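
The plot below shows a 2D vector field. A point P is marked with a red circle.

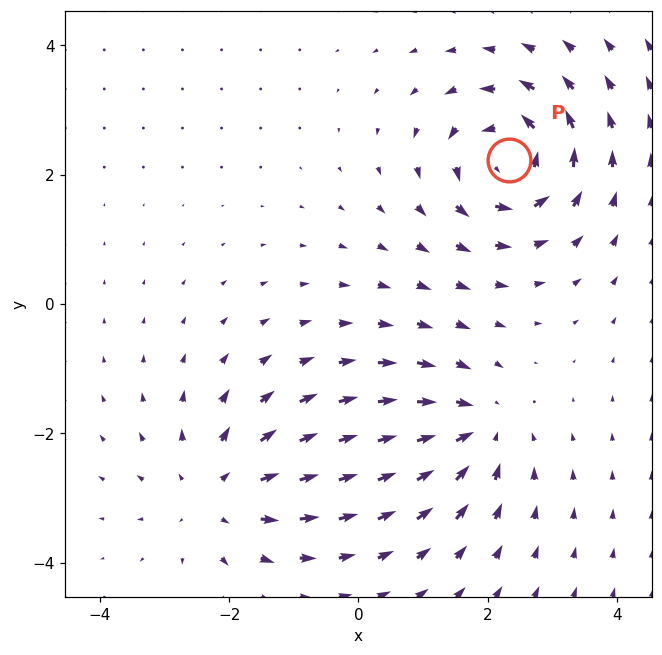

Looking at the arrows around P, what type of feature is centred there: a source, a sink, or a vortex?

vortex

At P (2.3, 2.2) the arrows circulate counterclockwise. Divergence ≈0, curl about +5 — near-zero divergence with nonzero curl is a vortex.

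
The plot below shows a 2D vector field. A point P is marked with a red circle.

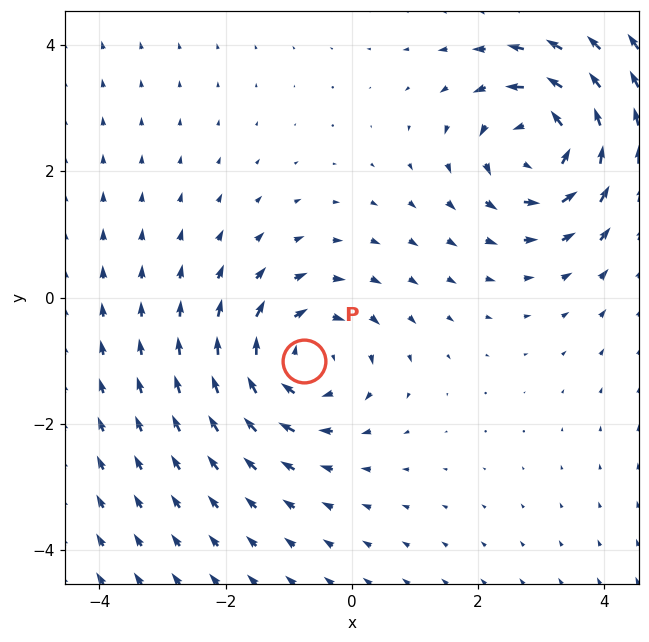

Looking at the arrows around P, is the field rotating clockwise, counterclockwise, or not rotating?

clockwise

Near P at (-0.8, -1.0) the arrows circulate clockwise. The curl (z-component) there is about -4; negative curl means clockwise rotation.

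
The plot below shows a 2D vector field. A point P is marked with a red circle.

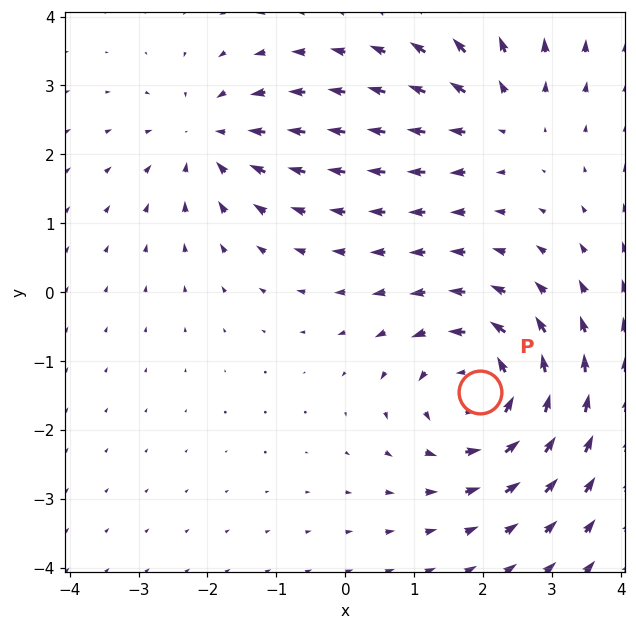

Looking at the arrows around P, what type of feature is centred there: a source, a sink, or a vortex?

At P (2.0, -1.4) the arrows circulate counterclockwise. Divergence ≈0, curl about +5 — near-zero divergence with nonzero curl is a vortex.

vortex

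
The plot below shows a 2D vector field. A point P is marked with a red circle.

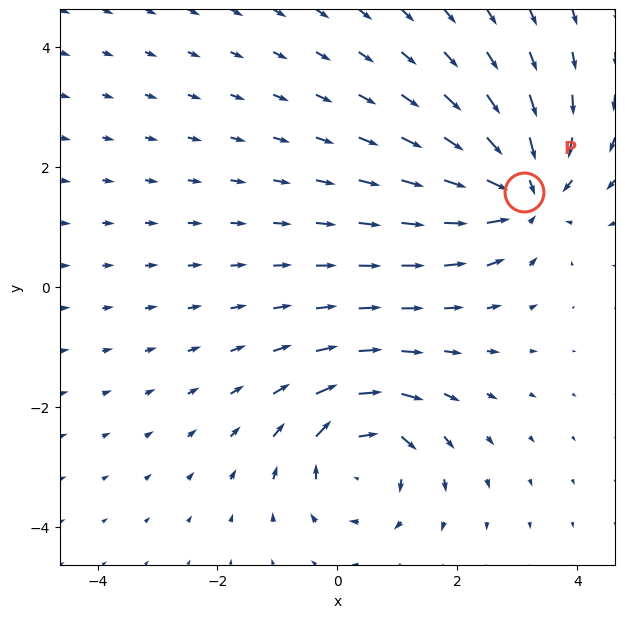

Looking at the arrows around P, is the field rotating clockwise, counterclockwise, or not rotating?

Near P at (3.1, 1.6) the arrows show no circulation. The curl there is ≈0.

not rotating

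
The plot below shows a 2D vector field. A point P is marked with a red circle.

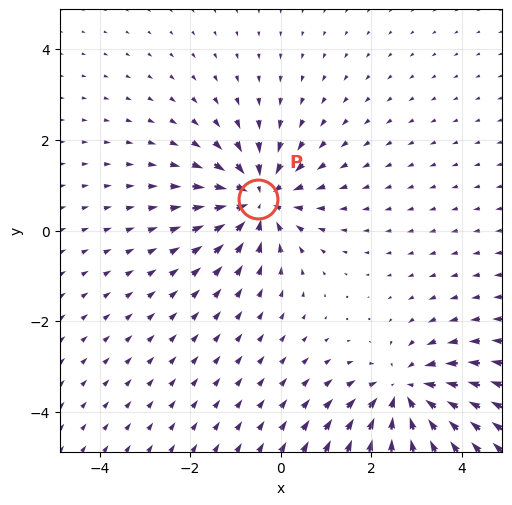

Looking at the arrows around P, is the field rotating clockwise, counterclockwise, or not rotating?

Near P at (-0.5, 0.7) the arrows show no circulation. The curl there is ≈0.

not rotating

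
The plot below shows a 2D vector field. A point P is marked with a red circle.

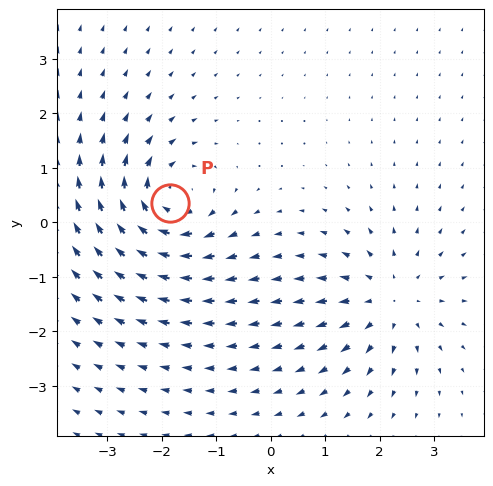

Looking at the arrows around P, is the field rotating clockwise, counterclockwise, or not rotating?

clockwise

Near P at (-1.8, 0.3) the arrows circulate clockwise. The curl (z-component) there is about -5; negative curl means clockwise rotation.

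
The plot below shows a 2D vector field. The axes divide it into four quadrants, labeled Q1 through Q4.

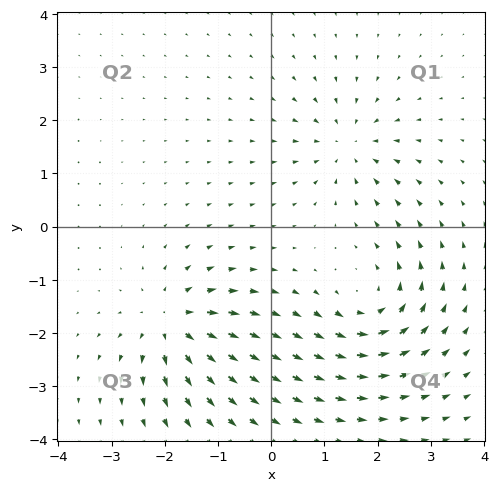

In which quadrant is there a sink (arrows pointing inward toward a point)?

Q1

The sink sits at approximately (1.4, 1.5), which lies in quadrant Q1. The divergence there is about -5, negative as expected for a sink.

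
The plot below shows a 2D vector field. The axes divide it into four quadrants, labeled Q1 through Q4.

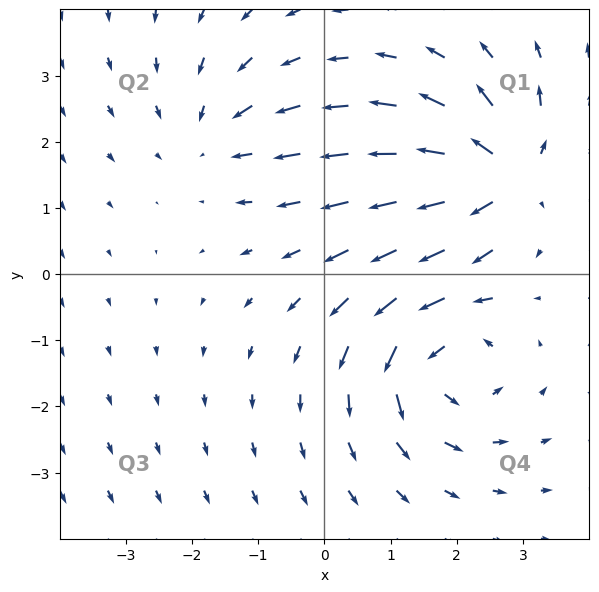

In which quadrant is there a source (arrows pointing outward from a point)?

Q1

The source sits at approximately (2.7, 1.5), which lies in quadrant Q1. The divergence there is about +6, positive as expected for a source.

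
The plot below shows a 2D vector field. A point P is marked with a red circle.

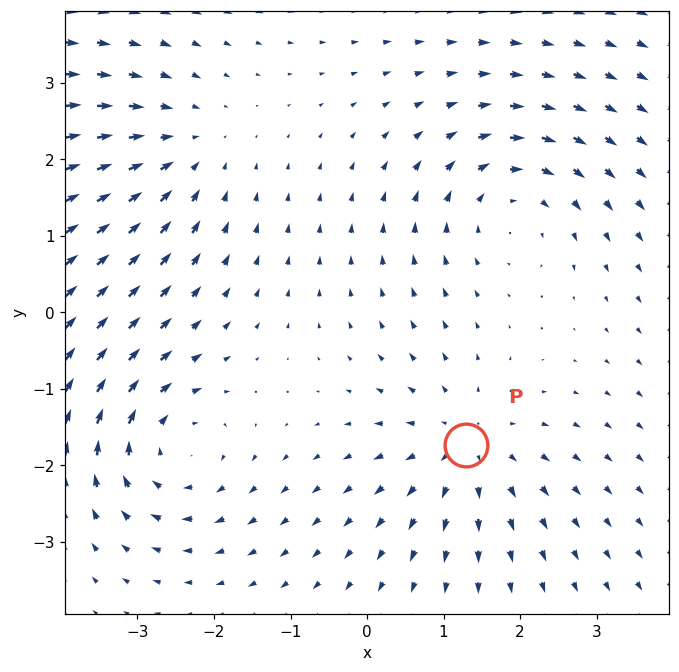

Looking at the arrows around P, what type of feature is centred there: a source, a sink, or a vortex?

source

At P (1.3, -1.7) the arrows spread outward. Divergence about +4, curl ≈0 — positive divergence with near-zero curl is a source.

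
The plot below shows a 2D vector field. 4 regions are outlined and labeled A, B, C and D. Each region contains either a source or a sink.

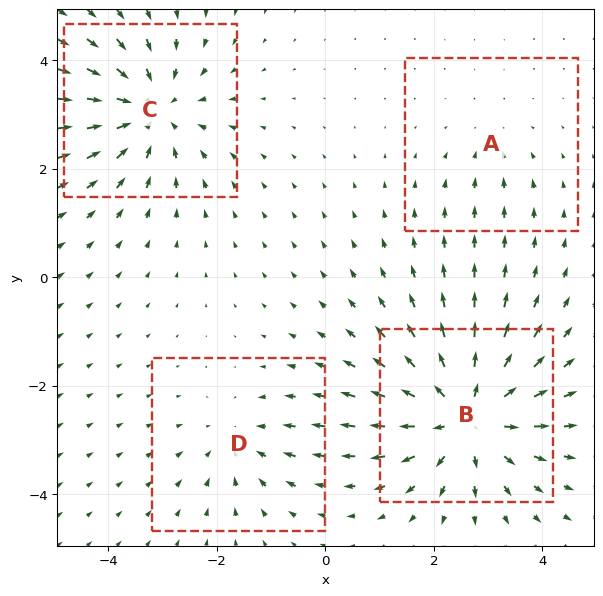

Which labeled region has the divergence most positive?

Divergence at each region's feature centre — A: about -2, B: about +6, C: about -5, D: about -3. Region B is most positive.

B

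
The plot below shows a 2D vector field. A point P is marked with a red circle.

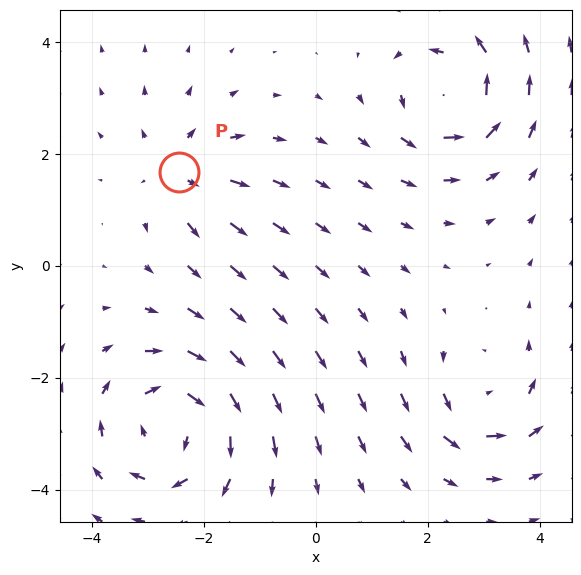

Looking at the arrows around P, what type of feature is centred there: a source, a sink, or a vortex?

source

At P (-2.4, 1.7) the arrows spread outward. Divergence about +3, curl ≈0 — positive divergence with near-zero curl is a source.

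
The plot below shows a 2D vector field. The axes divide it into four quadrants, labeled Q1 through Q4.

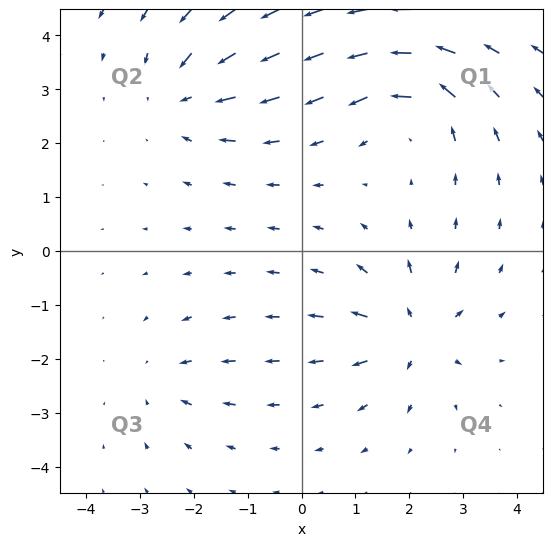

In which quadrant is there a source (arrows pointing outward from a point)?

Q4

The source sits at approximately (2.1, -1.5), which lies in quadrant Q4. The divergence there is about +6, positive as expected for a source.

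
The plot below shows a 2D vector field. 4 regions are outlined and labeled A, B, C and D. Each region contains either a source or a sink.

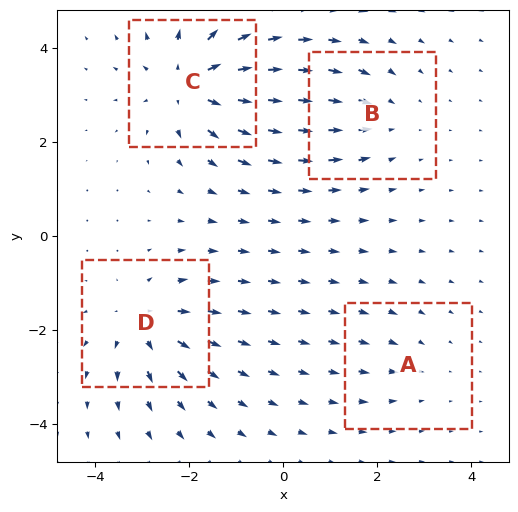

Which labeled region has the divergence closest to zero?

Divergence at each region's feature centre — A: about -2, B: about -3, C: about +6, D: about +5. Region A is closest to zero.

A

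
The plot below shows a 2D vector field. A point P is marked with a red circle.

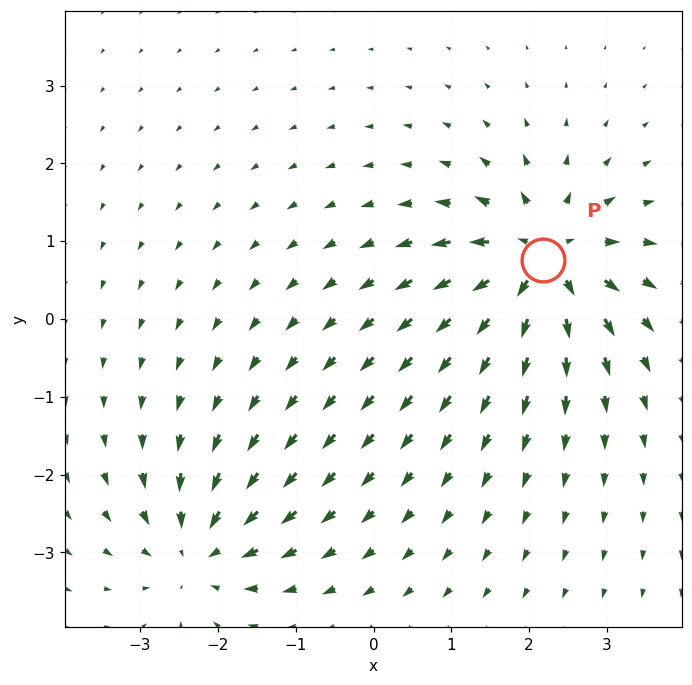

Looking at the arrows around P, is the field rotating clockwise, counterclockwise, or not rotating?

not rotating

Near P at (2.2, 0.8) the arrows show no circulation. The curl there is ≈0.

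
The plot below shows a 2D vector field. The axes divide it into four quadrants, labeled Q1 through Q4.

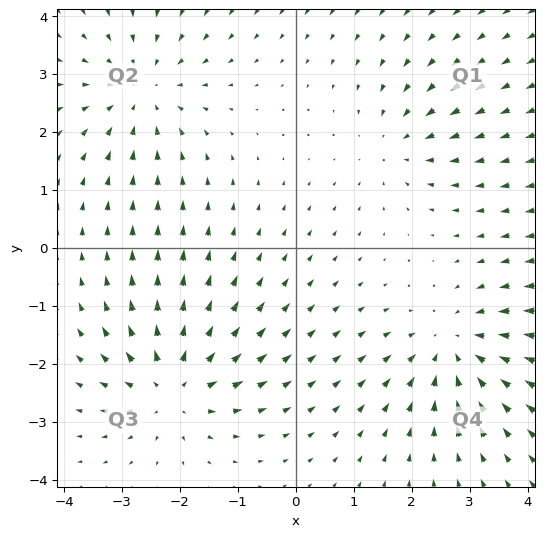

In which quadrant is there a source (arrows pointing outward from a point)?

Q3

The source sits at approximately (-2.1, -2.4), which lies in quadrant Q3. The divergence there is about +5, positive as expected for a source.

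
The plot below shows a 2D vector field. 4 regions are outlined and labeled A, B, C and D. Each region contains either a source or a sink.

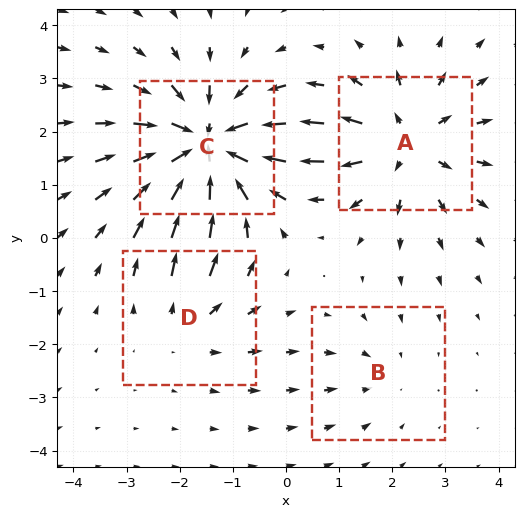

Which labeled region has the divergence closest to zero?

Divergence at each region's feature centre — A: about +5, B: about -2, C: about -7, D: about +3. Region B is closest to zero.

B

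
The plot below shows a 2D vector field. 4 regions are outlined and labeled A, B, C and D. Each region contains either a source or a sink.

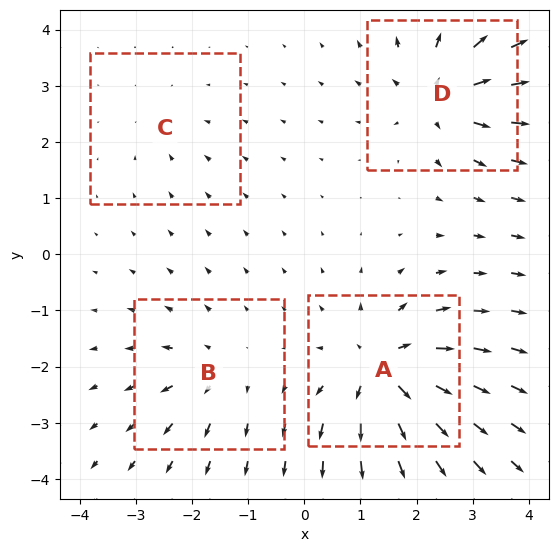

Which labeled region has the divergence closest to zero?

Divergence at each region's feature centre — A: about +8, B: about +4, C: about -2, D: about +7. Region C is closest to zero.

C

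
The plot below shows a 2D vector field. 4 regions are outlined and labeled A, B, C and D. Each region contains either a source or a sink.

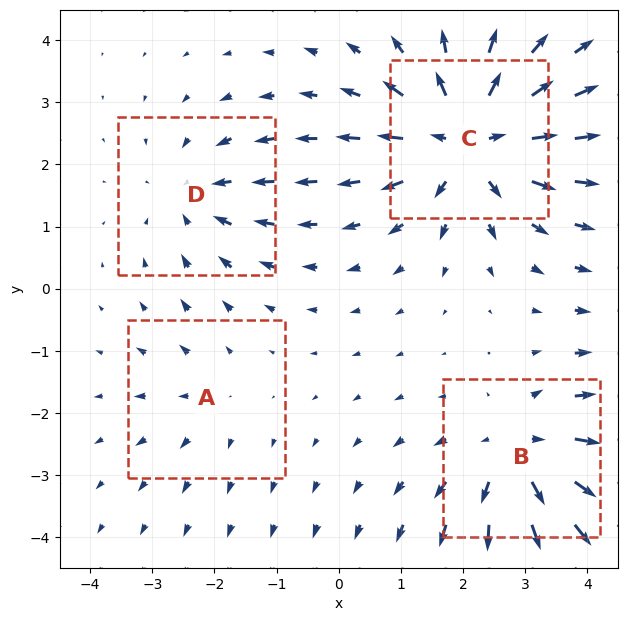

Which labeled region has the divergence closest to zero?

A

Divergence at each region's feature centre — A: about +2, B: about +5, C: about +7, D: about -3. Region A is closest to zero.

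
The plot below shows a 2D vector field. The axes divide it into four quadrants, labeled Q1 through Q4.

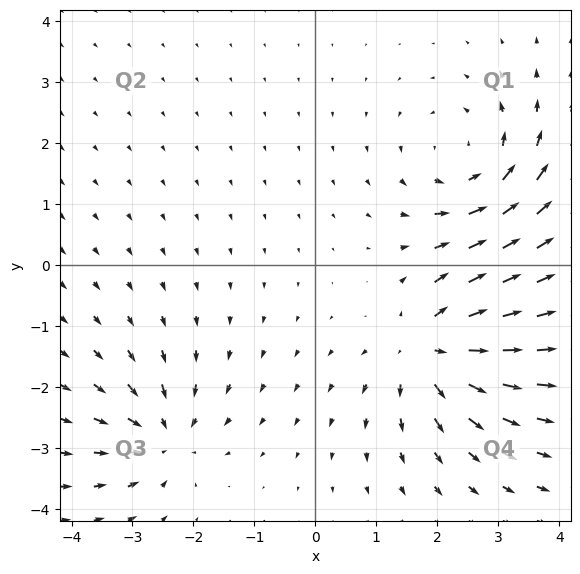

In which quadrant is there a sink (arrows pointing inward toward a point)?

The sink sits at approximately (-2.5, -2.8), which lies in quadrant Q3. The divergence there is about -5, negative as expected for a sink.

Q3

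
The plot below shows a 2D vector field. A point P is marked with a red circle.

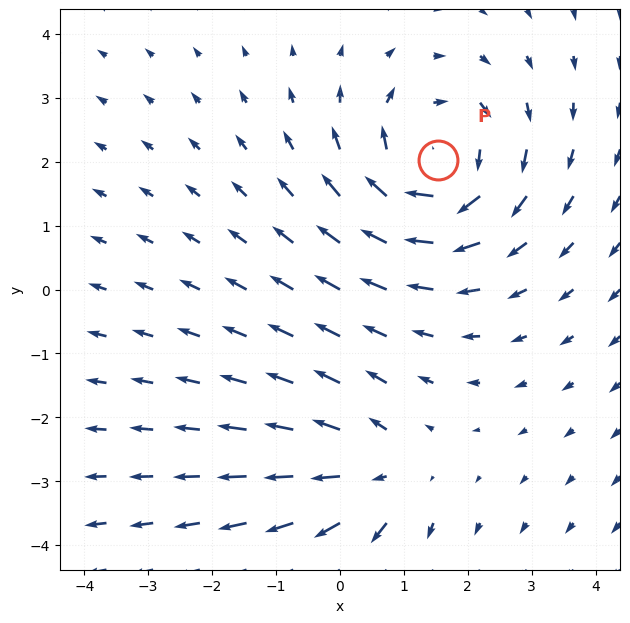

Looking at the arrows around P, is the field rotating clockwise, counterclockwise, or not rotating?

Near P at (1.5, 2.0) the arrows circulate clockwise. The curl (z-component) there is about -4; negative curl means clockwise rotation.

clockwise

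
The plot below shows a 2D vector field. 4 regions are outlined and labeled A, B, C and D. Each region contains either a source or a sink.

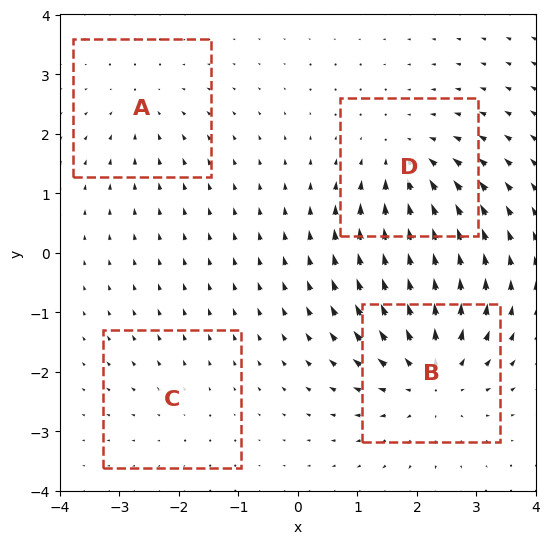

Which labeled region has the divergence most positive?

B

Divergence at each region's feature centre — A: about -3, B: about +6, C: about +2, D: about -5. Region B is most positive.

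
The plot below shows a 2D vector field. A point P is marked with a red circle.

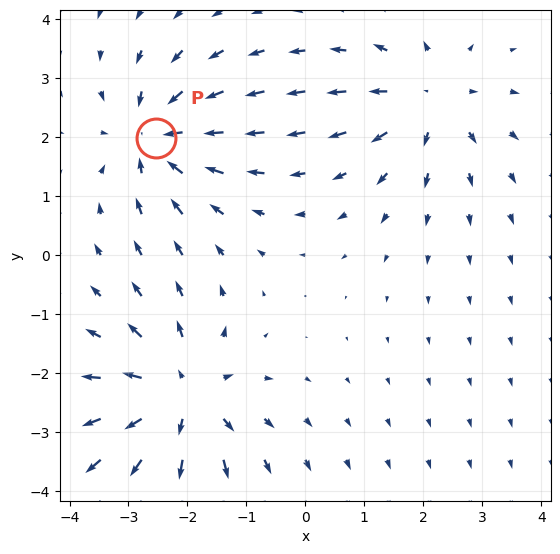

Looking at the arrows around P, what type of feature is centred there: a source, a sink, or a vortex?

sink

At P (-2.5, 2.0) the arrows converge inward. Divergence about -4, curl ≈0 — negative divergence with near-zero curl is a sink.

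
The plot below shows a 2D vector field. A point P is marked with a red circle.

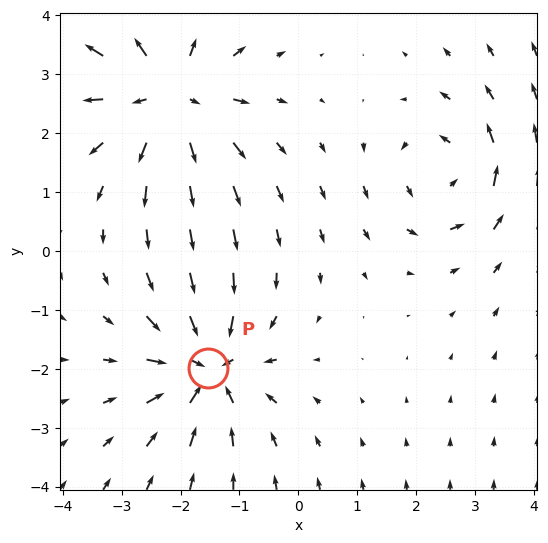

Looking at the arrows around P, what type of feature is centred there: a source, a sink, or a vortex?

sink

At P (-1.5, -2.0) the arrows converge inward. Divergence about -5, curl ≈0 — negative divergence with near-zero curl is a sink.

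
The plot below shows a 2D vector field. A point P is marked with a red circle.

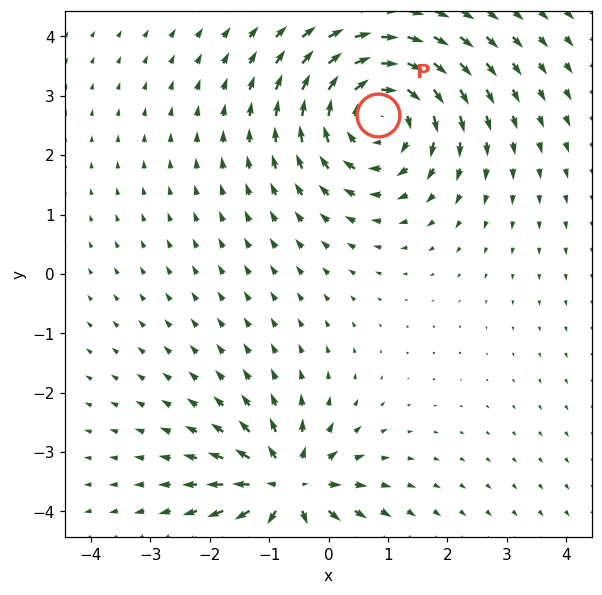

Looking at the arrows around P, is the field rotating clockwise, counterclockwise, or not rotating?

clockwise

Near P at (0.8, 2.7) the arrows circulate clockwise. The curl (z-component) there is about -4; negative curl means clockwise rotation.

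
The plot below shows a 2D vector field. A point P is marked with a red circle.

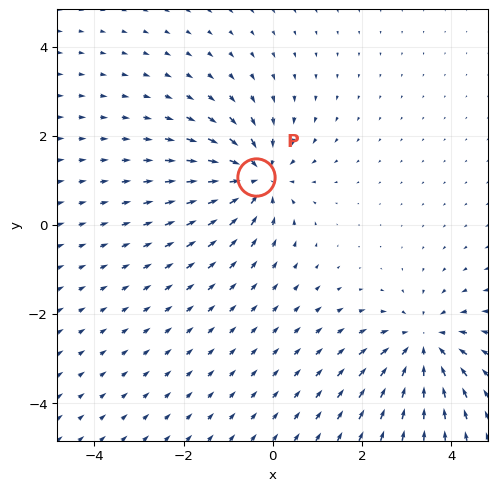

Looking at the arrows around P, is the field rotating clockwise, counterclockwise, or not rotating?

Near P at (-0.4, 1.1) the arrows show no circulation. The curl there is ≈0.

not rotating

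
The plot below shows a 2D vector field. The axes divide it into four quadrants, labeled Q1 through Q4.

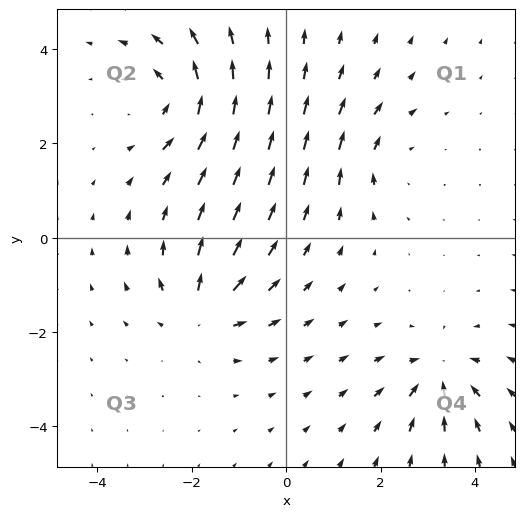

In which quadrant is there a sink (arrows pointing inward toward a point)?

The sink sits at approximately (3.2, -2.9), which lies in quadrant Q4. The divergence there is about -5, negative as expected for a sink.

Q4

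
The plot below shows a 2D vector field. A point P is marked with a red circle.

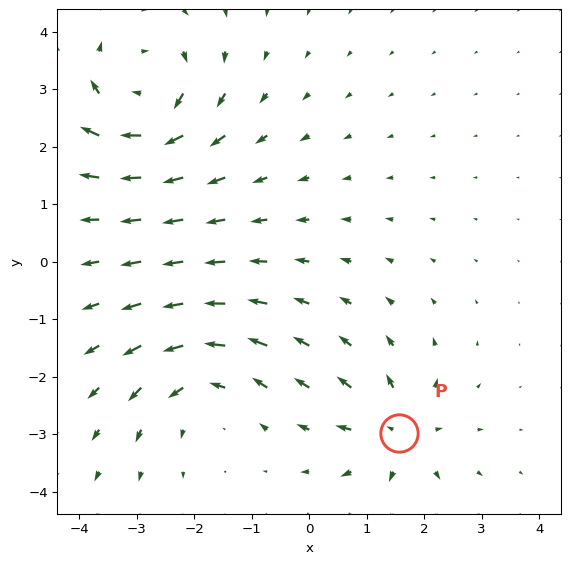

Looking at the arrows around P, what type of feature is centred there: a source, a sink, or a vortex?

At P (1.6, -3.0) the arrows spread outward. Divergence about +5, curl ≈0 — positive divergence with near-zero curl is a source.

source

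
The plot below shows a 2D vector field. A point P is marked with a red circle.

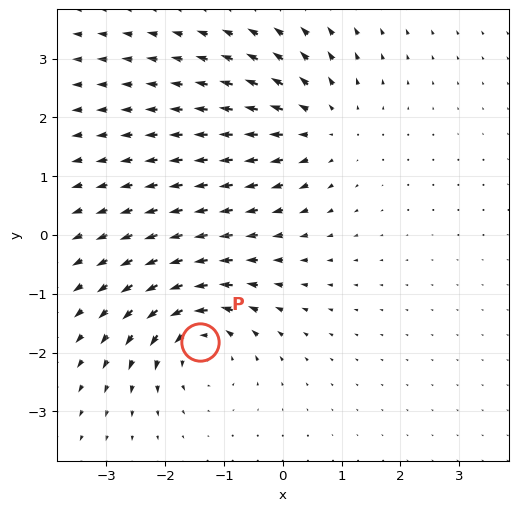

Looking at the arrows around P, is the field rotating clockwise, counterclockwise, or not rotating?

Near P at (-1.4, -1.8) the arrows circulate counterclockwise. The curl (z-component) there is about +4; positive curl means counterclockwise rotation.

counterclockwise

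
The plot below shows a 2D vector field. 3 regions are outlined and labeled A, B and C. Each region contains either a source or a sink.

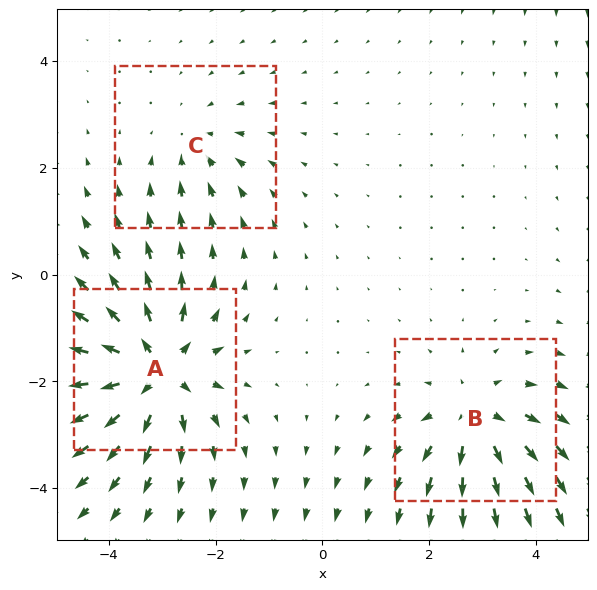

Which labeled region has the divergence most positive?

A

Divergence at each region's feature centre — A: about +5, B: about +4, C: about -2. Region A is most positive.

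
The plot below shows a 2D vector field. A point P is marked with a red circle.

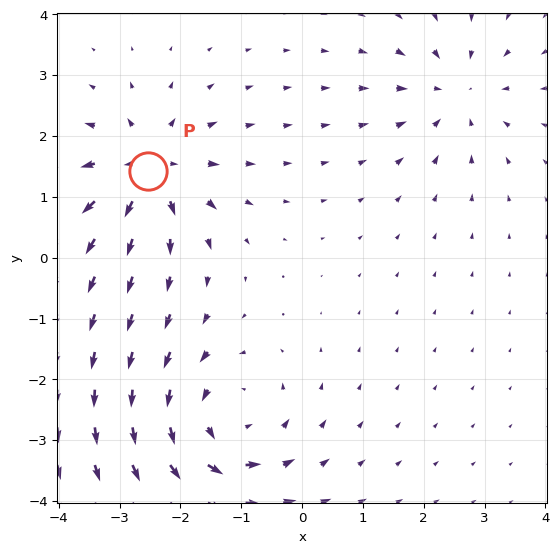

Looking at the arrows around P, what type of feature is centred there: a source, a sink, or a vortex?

At P (-2.5, 1.4) the arrows spread outward. Divergence about +5, curl ≈0 — positive divergence with near-zero curl is a source.

source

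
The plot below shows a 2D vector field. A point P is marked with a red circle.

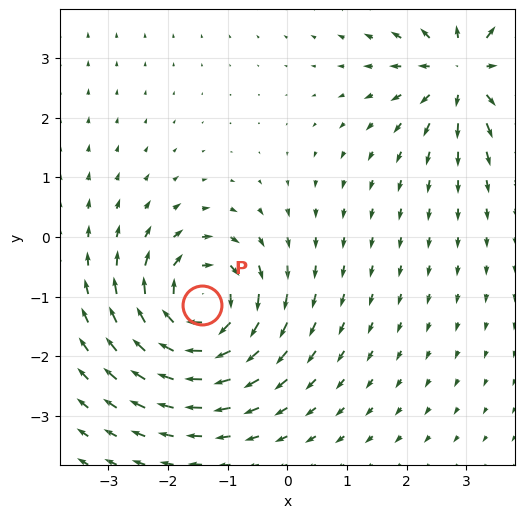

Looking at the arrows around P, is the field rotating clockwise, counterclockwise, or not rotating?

clockwise

Near P at (-1.4, -1.1) the arrows circulate clockwise. The curl (z-component) there is about -5; negative curl means clockwise rotation.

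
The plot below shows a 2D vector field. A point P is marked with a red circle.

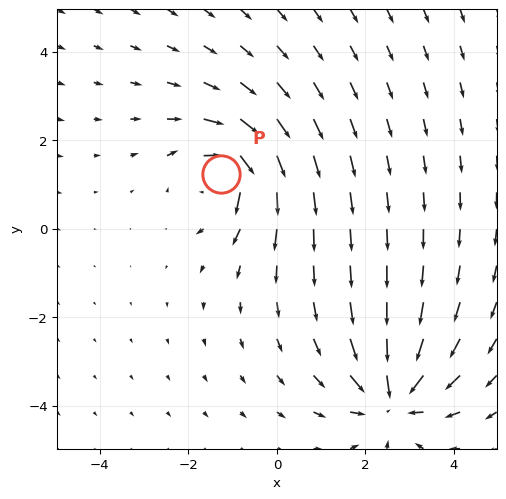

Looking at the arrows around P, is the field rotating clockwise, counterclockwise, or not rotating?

clockwise

Near P at (-1.3, 1.2) the arrows circulate clockwise. The curl (z-component) there is about -5; negative curl means clockwise rotation.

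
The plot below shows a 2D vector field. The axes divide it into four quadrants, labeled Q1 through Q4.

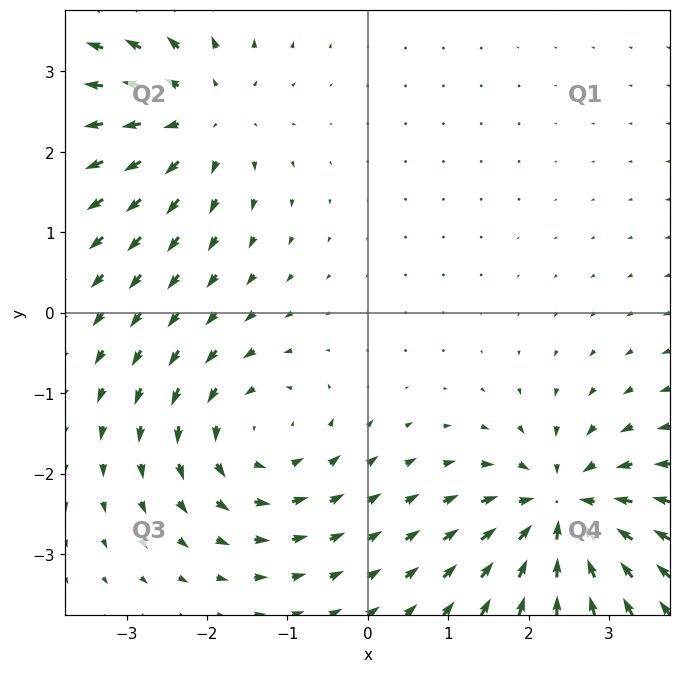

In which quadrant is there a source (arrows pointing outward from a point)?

Q2

The source sits at approximately (-2.1, 2.5), which lies in quadrant Q2. The divergence there is about +4, positive as expected for a source.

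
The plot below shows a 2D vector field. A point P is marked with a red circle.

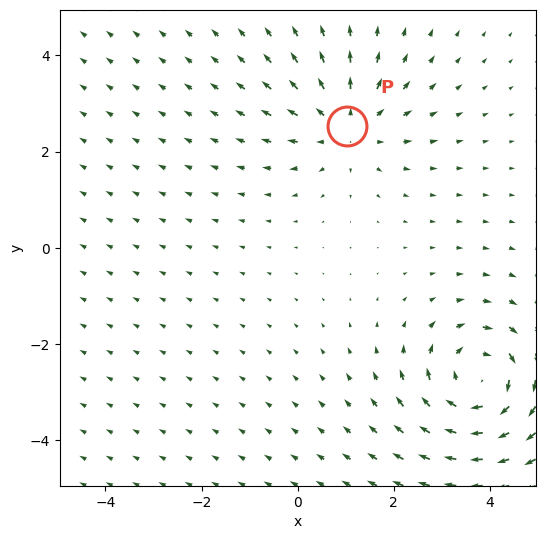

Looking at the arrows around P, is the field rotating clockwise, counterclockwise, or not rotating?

not rotating

Near P at (1.0, 2.5) the arrows show no circulation. The curl there is ≈0.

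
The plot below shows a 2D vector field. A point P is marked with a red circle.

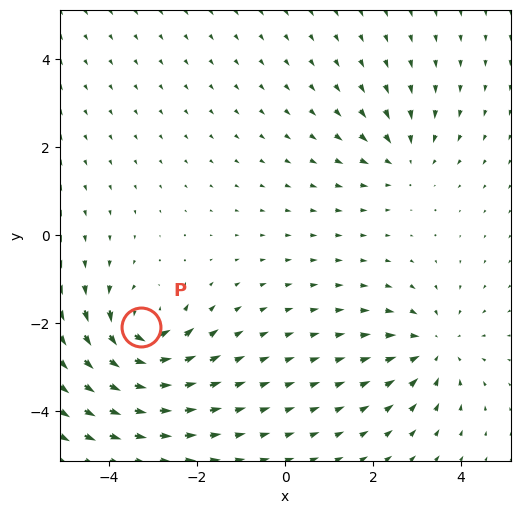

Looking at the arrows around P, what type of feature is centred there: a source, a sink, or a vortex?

At P (-3.3, -2.1) the arrows circulate counterclockwise. Divergence ≈0, curl about +6 — near-zero divergence with nonzero curl is a vortex.

vortex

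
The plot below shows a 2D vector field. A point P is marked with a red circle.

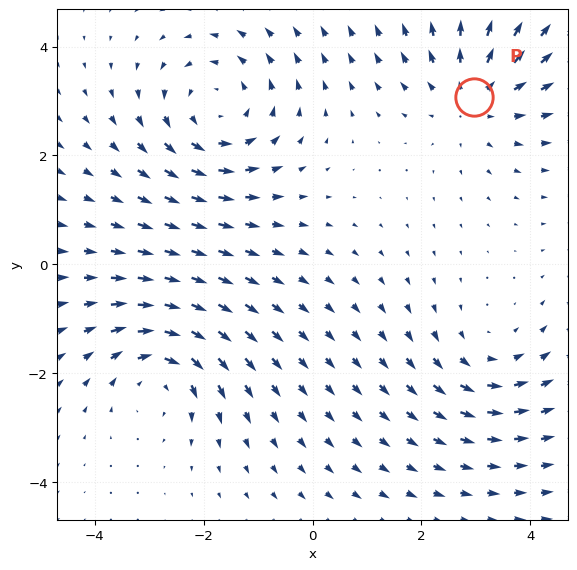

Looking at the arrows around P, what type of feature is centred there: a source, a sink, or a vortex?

source

At P (3.0, 3.1) the arrows spread outward. Divergence about +3, curl ≈0 — positive divergence with near-zero curl is a source.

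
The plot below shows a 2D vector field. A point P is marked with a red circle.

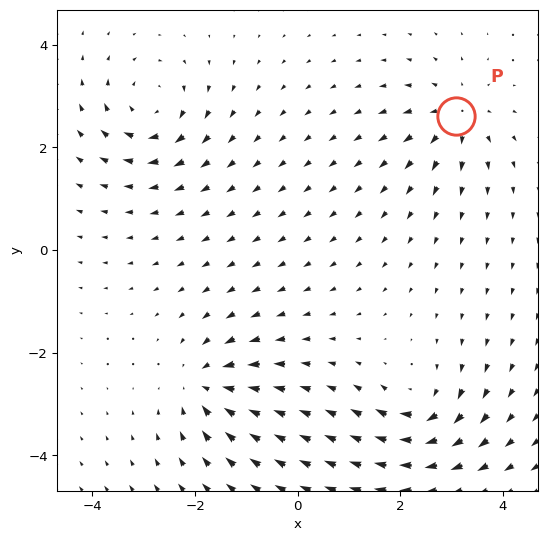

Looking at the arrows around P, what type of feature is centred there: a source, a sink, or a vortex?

At P (3.1, 2.6) the arrows spread outward. Divergence about +4, curl ≈0 — positive divergence with near-zero curl is a source.

source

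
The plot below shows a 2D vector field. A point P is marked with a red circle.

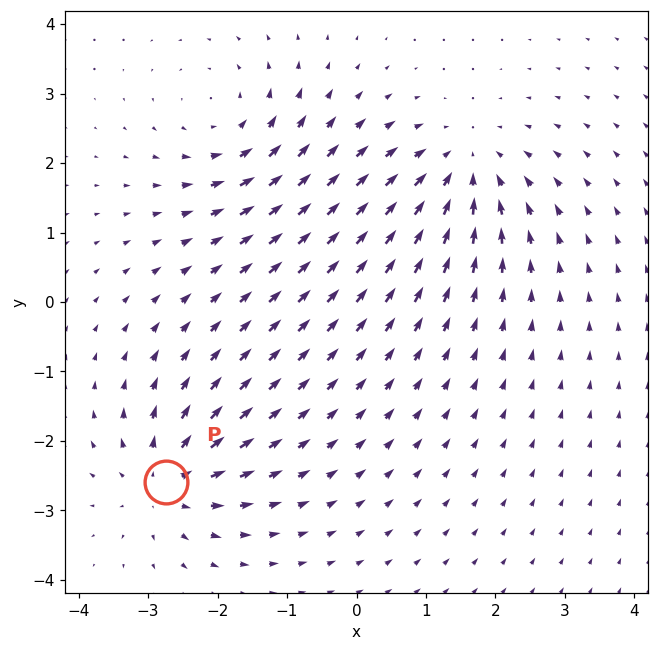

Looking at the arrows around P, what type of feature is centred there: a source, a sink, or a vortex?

source

At P (-2.7, -2.6) the arrows spread outward. Divergence about +5, curl ≈0 — positive divergence with near-zero curl is a source.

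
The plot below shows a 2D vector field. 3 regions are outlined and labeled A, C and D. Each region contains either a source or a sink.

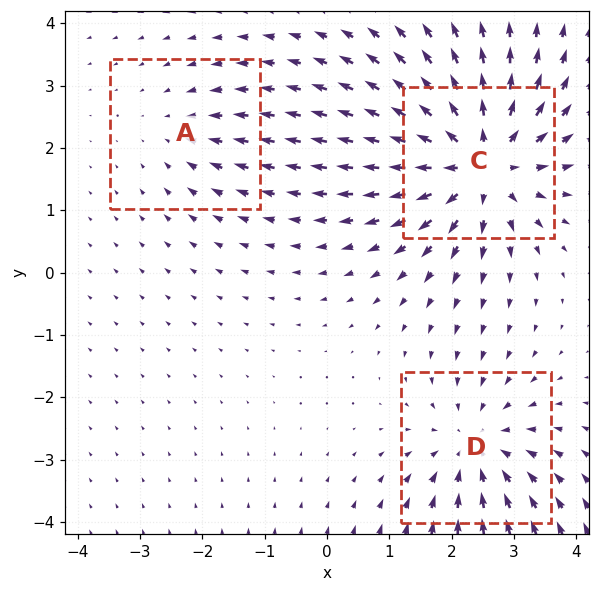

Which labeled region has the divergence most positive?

C

Divergence at each region's feature centre — A: about -2, C: about +5, D: about -3. Region C is most positive.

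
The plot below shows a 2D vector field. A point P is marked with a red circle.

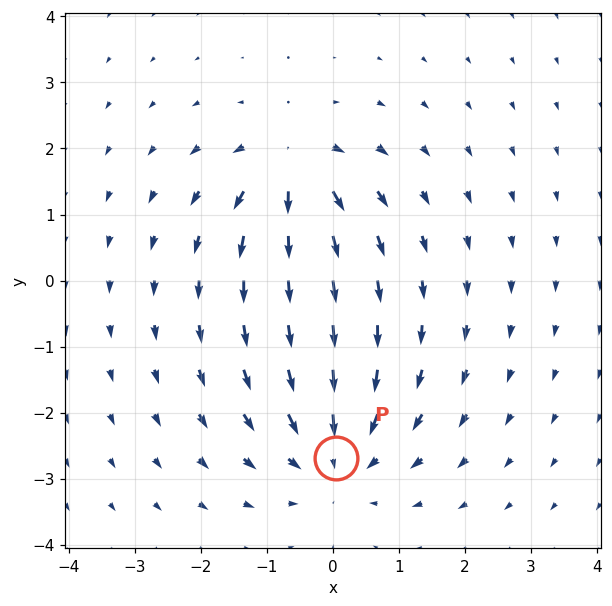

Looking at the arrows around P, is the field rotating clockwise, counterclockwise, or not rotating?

Near P at (0.1, -2.7) the arrows show no circulation. The curl there is ≈0.

not rotating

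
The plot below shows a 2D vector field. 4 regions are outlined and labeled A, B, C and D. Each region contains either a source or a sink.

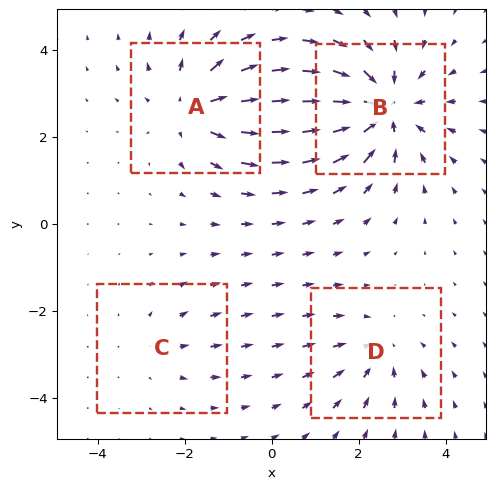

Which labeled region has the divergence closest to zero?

Divergence at each region's feature centre — A: about +4, B: about -6, C: about +2, D: about -3. Region C is closest to zero.

C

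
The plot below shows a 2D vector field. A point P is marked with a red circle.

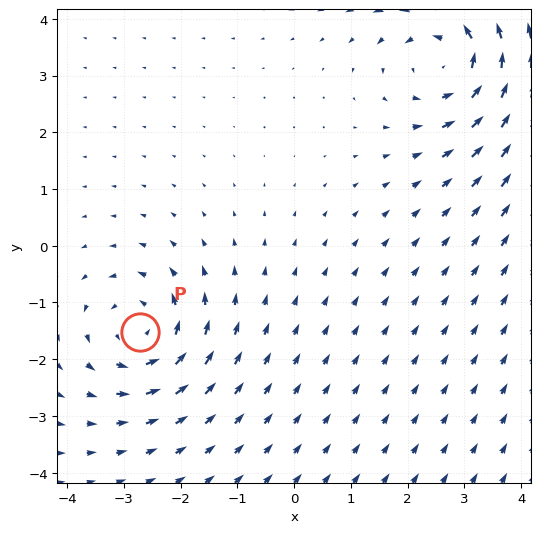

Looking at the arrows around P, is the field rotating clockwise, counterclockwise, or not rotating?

Near P at (-2.7, -1.5) the arrows circulate counterclockwise. The curl (z-component) there is about +3; positive curl means counterclockwise rotation.

counterclockwise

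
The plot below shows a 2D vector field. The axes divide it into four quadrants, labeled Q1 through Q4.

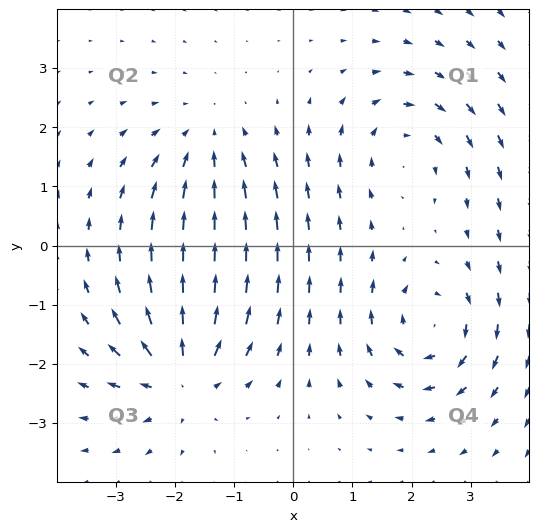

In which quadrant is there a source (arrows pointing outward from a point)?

Q3

The source sits at approximately (-1.9, -2.2), which lies in quadrant Q3. The divergence there is about +5, positive as expected for a source.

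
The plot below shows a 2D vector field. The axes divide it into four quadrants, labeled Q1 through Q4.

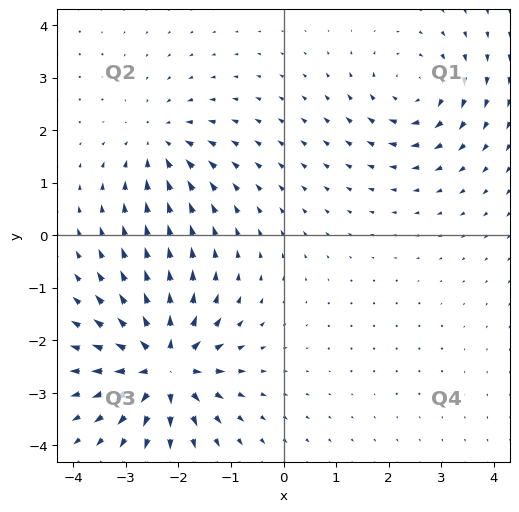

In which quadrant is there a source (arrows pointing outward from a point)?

The source sits at approximately (-2.3, -2.5), which lies in quadrant Q3. The divergence there is about +6, positive as expected for a source.

Q3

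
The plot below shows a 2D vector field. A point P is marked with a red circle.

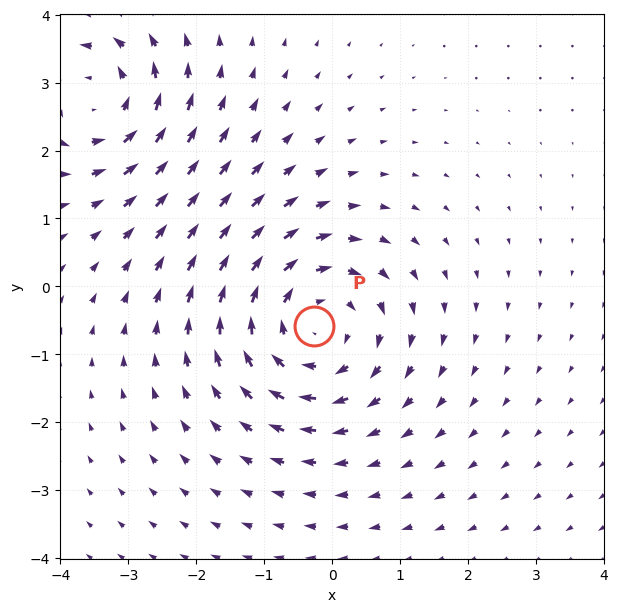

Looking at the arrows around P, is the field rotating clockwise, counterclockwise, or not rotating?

Near P at (-0.3, -0.6) the arrows circulate clockwise. The curl (z-component) there is about -3; negative curl means clockwise rotation.

clockwise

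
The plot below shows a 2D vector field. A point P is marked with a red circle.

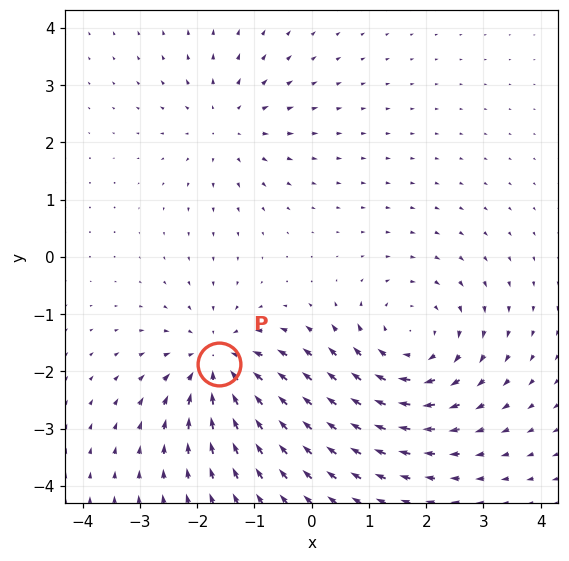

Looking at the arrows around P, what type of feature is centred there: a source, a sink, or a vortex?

sink

At P (-1.6, -1.9) the arrows converge inward. Divergence about -4, curl ≈0 — negative divergence with near-zero curl is a sink.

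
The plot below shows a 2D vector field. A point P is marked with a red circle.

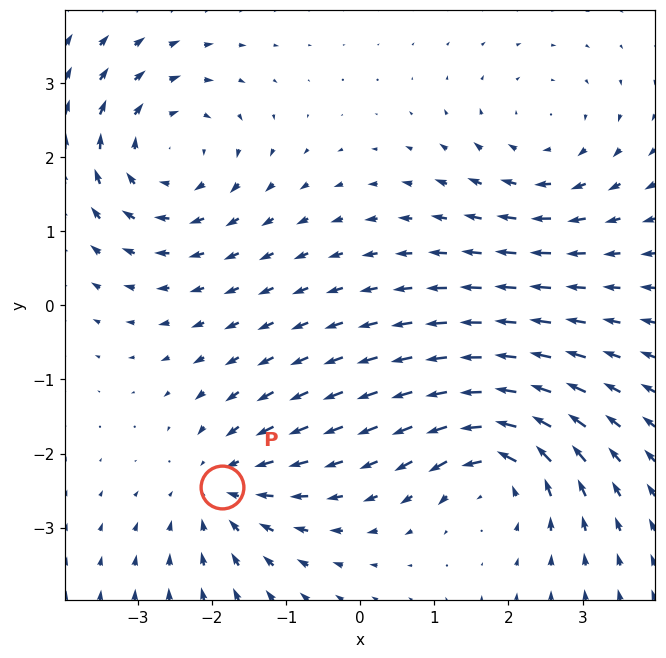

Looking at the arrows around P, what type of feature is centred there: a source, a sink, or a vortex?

At P (-1.9, -2.5) the arrows converge inward. Divergence about -3, curl ≈0 — negative divergence with near-zero curl is a sink.

sink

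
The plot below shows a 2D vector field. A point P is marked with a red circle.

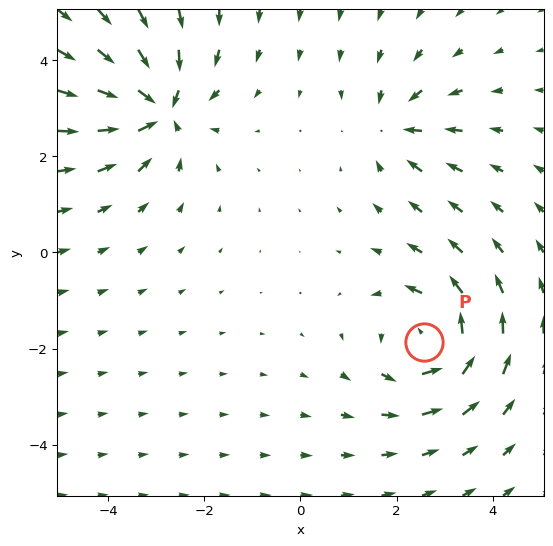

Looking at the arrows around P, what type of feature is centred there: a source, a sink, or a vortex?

At P (2.6, -1.9) the arrows circulate counterclockwise. Divergence ≈0, curl about +5 — near-zero divergence with nonzero curl is a vortex.

vortex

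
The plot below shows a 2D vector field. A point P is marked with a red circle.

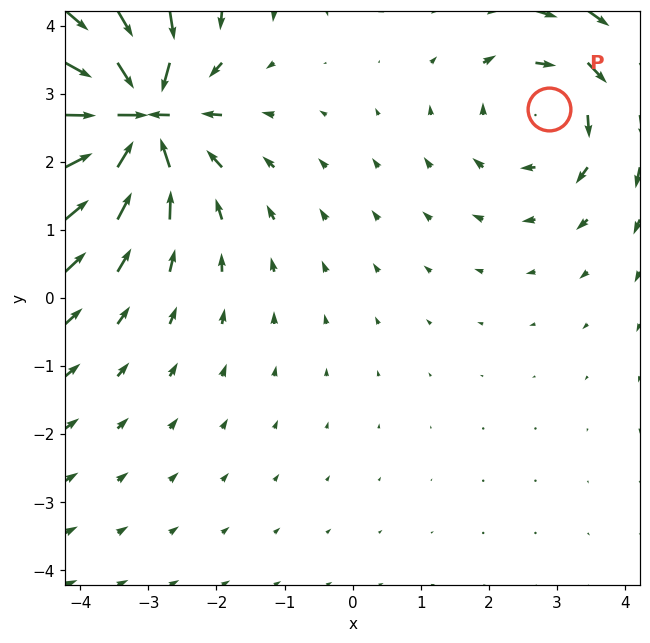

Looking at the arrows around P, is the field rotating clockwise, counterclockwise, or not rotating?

Near P at (2.9, 2.8) the arrows circulate clockwise. The curl (z-component) there is about -3; negative curl means clockwise rotation.

clockwise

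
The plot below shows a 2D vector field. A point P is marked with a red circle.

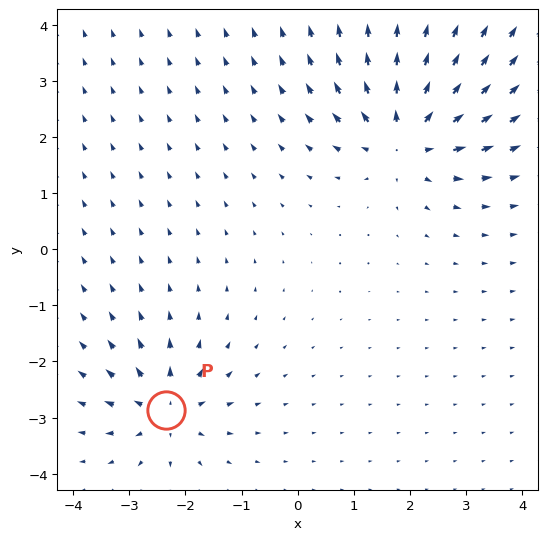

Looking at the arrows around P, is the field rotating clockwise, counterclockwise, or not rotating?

Near P at (-2.3, -2.9) the arrows show no circulation. The curl there is ≈0.

not rotating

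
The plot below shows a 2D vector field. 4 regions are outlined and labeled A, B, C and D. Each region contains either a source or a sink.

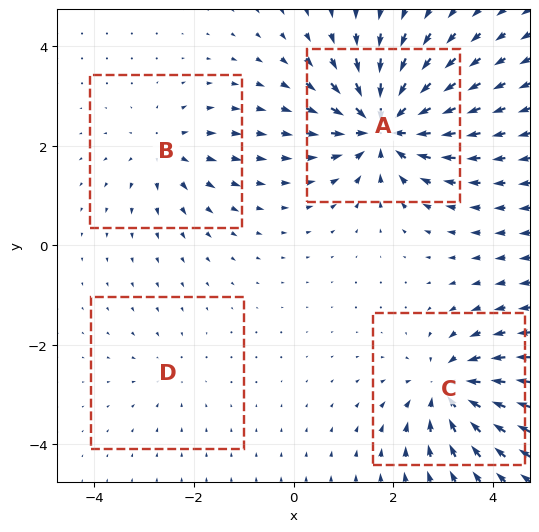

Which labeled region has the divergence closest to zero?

D

Divergence at each region's feature centre — A: about -9, B: about +4, C: about -6, D: about -2. Region D is closest to zero.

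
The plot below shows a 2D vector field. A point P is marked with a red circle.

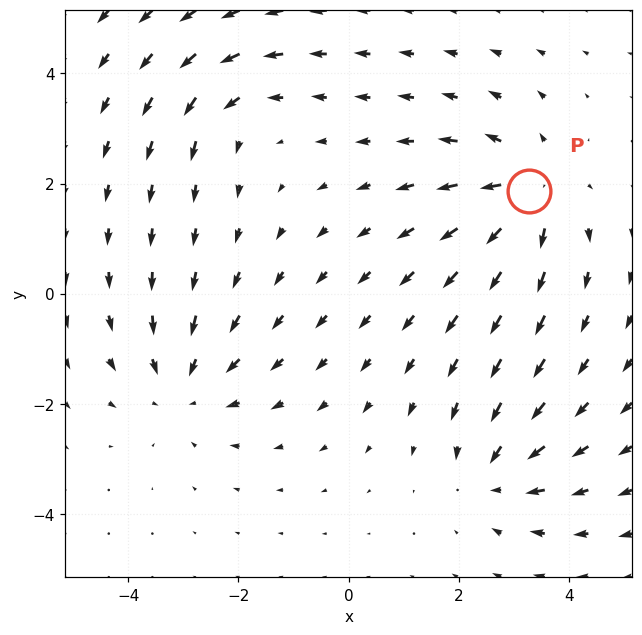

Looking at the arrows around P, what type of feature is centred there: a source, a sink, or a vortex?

At P (3.3, 1.9) the arrows spread outward. Divergence about +4, curl ≈0 — positive divergence with near-zero curl is a source.

source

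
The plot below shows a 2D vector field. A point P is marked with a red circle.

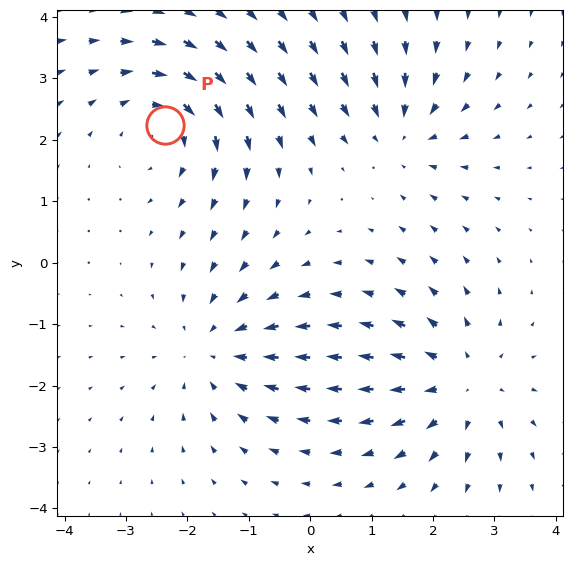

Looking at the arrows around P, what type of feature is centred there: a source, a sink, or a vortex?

At P (-2.4, 2.2) the arrows circulate clockwise. Divergence ≈0, curl about -5 — near-zero divergence with nonzero curl is a vortex.

vortex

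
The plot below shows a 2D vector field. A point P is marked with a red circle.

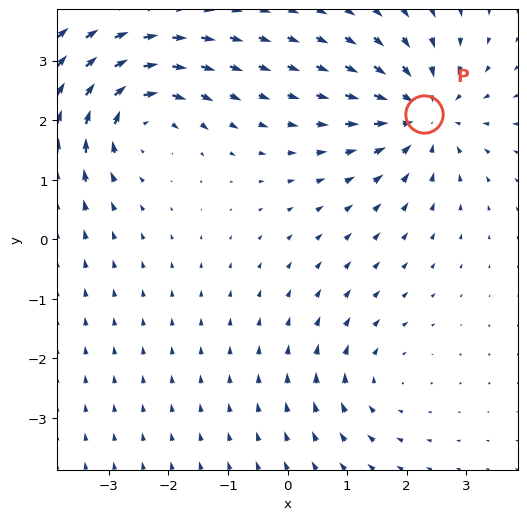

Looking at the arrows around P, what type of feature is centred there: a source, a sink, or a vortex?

sink

At P (2.3, 2.1) the arrows converge inward. Divergence about -5, curl ≈0 — negative divergence with near-zero curl is a sink.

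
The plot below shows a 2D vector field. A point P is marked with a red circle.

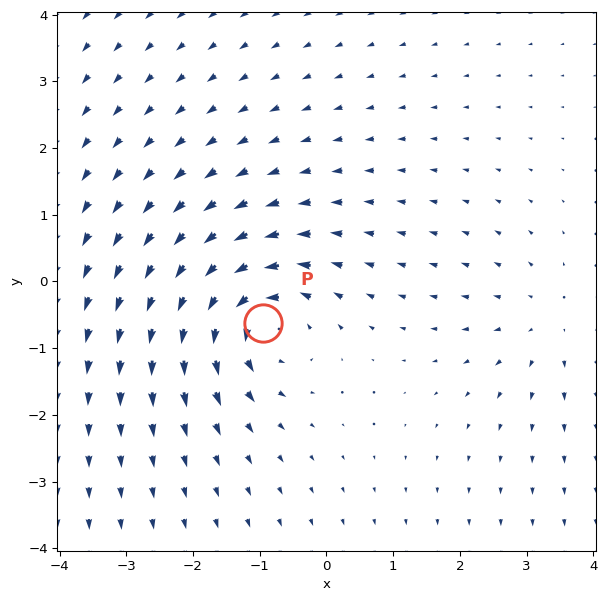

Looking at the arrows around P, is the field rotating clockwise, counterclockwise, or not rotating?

counterclockwise

Near P at (-1.0, -0.6) the arrows circulate counterclockwise. The curl (z-component) there is about +5; positive curl means counterclockwise rotation.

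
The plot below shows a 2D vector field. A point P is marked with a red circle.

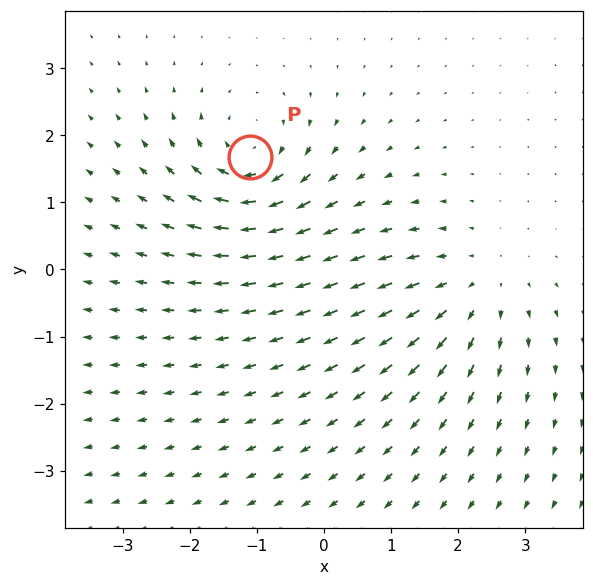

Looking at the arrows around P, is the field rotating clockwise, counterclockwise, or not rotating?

clockwise

Near P at (-1.1, 1.7) the arrows circulate clockwise. The curl (z-component) there is about -5; negative curl means clockwise rotation.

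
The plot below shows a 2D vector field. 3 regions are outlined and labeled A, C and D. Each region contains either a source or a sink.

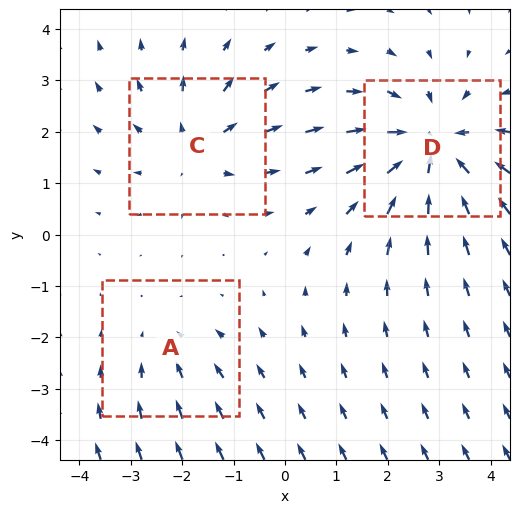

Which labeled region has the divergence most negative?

D

Divergence at each region's feature centre — A: about -2, C: about +3, D: about -4. Region D is most negative.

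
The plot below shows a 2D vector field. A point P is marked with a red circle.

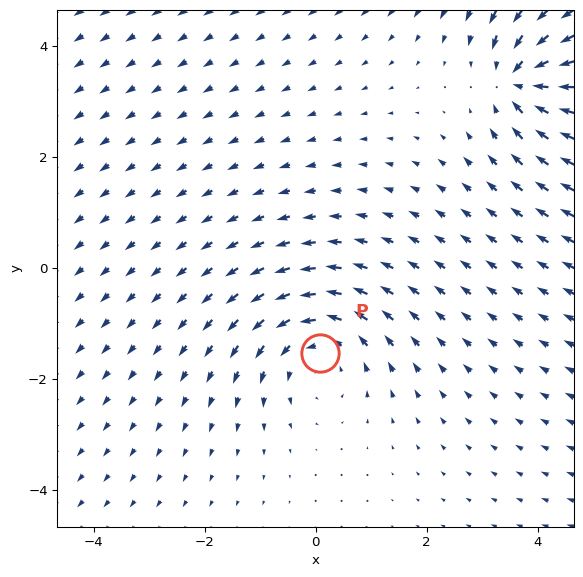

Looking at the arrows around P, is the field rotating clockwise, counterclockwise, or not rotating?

Near P at (0.1, -1.5) the arrows circulate counterclockwise. The curl (z-component) there is about +3; positive curl means counterclockwise rotation.

counterclockwise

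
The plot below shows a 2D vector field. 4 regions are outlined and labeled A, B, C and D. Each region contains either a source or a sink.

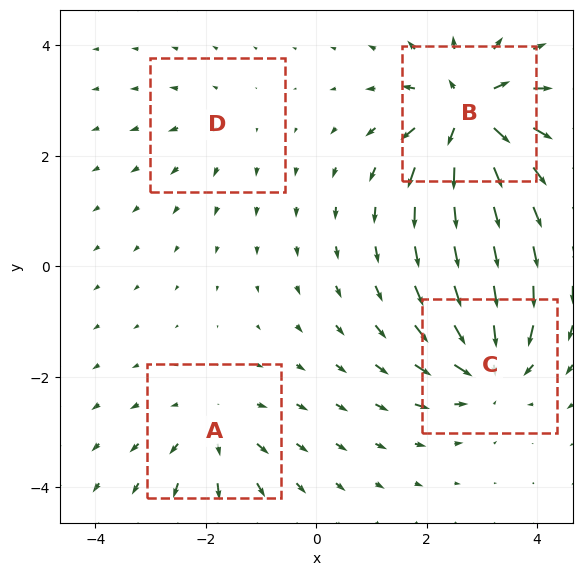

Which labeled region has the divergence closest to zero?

D

Divergence at each region's feature centre — A: about +4, B: about +9, C: about -6, D: about +2. Region D is closest to zero.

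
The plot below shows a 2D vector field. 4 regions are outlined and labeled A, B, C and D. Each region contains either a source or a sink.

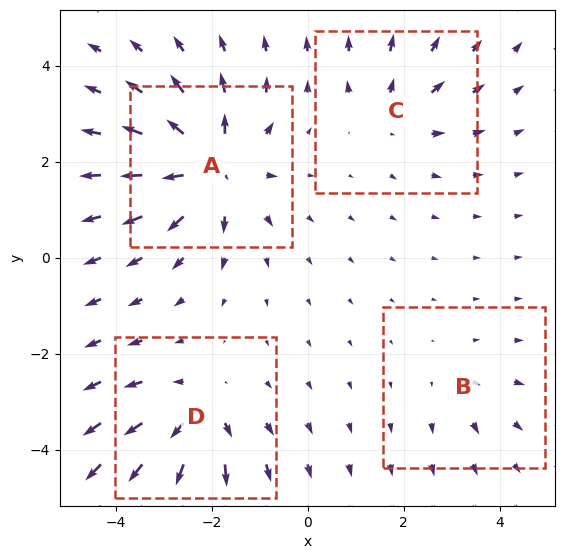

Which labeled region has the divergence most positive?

Divergence at each region's feature centre — A: about +7, B: about +2, C: about +4, D: about +5. Region A is most positive.

A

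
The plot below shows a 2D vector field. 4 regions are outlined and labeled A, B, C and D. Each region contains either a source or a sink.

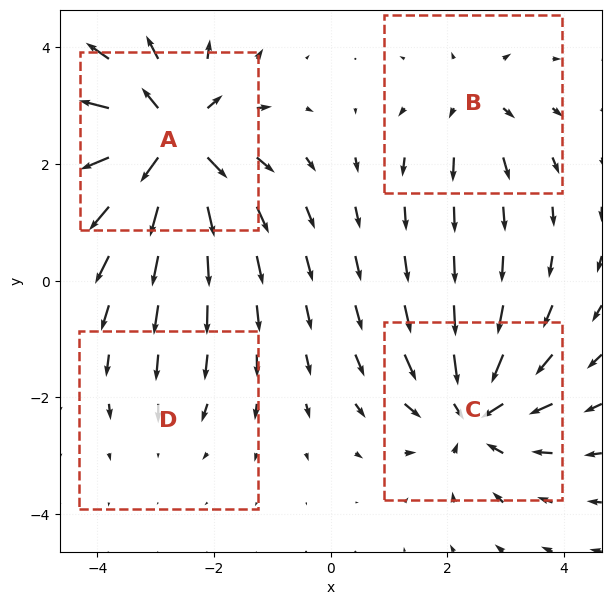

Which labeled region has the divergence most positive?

A

Divergence at each region's feature centre — A: about +8, B: about +3, C: about -6, D: about -2. Region A is most positive.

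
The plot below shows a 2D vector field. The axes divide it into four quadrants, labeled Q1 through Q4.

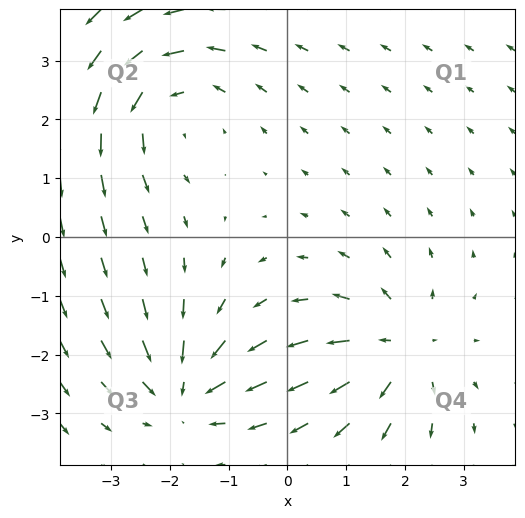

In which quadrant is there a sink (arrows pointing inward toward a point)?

The sink sits at approximately (-1.7, -2.6), which lies in quadrant Q3. The divergence there is about -4, negative as expected for a sink.

Q3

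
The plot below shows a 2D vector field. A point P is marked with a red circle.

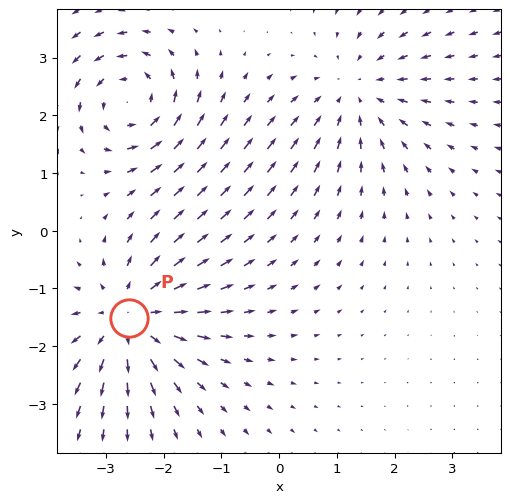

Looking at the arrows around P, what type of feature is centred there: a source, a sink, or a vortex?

At P (-2.6, -1.5) the arrows spread outward. Divergence about +5, curl ≈0 — positive divergence with near-zero curl is a source.

source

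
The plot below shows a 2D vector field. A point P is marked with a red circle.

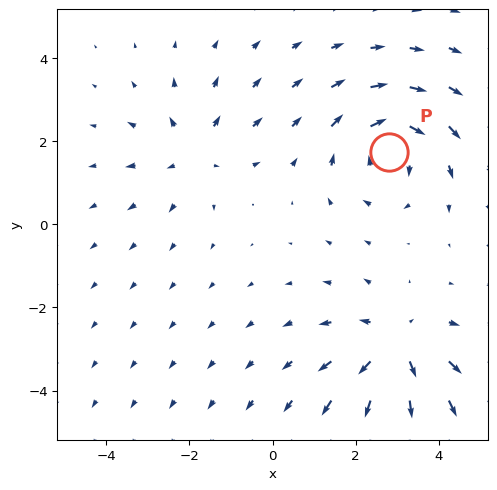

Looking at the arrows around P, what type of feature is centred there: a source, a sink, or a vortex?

vortex

At P (2.8, 1.7) the arrows circulate clockwise. Divergence ≈0, curl about -4 — near-zero divergence with nonzero curl is a vortex.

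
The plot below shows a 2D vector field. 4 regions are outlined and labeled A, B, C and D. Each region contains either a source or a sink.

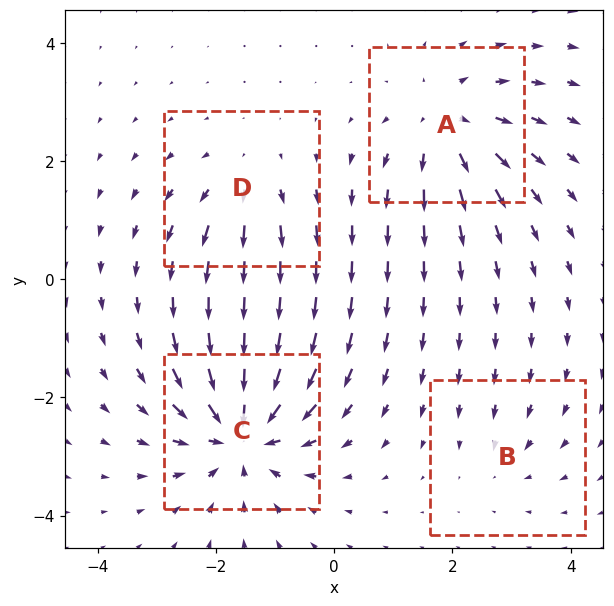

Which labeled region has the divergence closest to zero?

B

Divergence at each region's feature centre — A: about +5, B: about -2, C: about -7, D: about +3. Region B is closest to zero.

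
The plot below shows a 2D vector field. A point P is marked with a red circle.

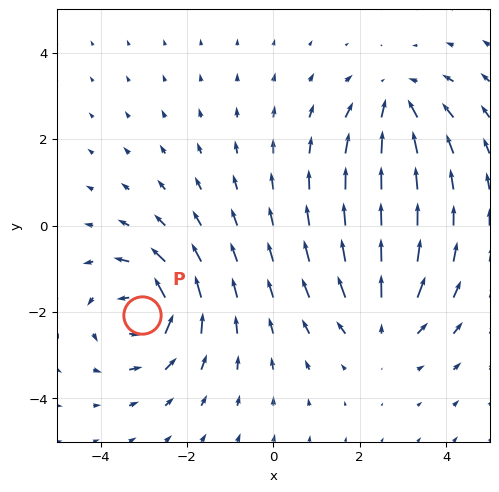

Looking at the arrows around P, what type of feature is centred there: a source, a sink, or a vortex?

vortex

At P (-3.0, -2.1) the arrows circulate counterclockwise. Divergence ≈0, curl about +6 — near-zero divergence with nonzero curl is a vortex.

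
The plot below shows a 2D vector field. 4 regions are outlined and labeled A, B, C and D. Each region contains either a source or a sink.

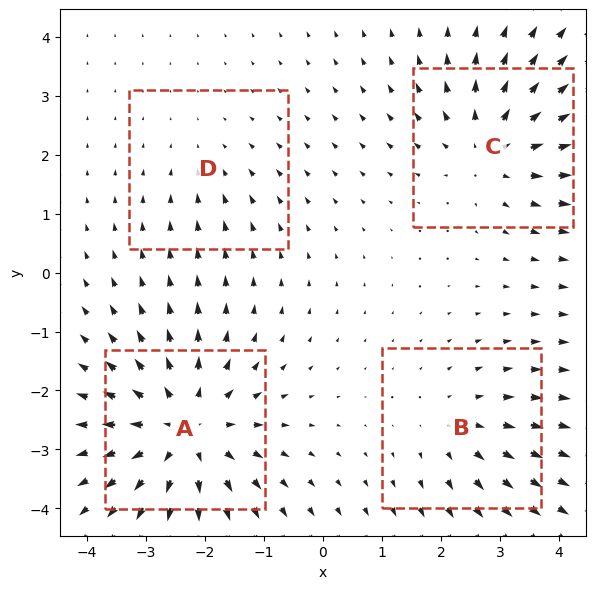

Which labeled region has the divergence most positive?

Divergence at each region's feature centre — A: about +6, B: about +3, C: about +5, D: about -2. Region A is most positive.

A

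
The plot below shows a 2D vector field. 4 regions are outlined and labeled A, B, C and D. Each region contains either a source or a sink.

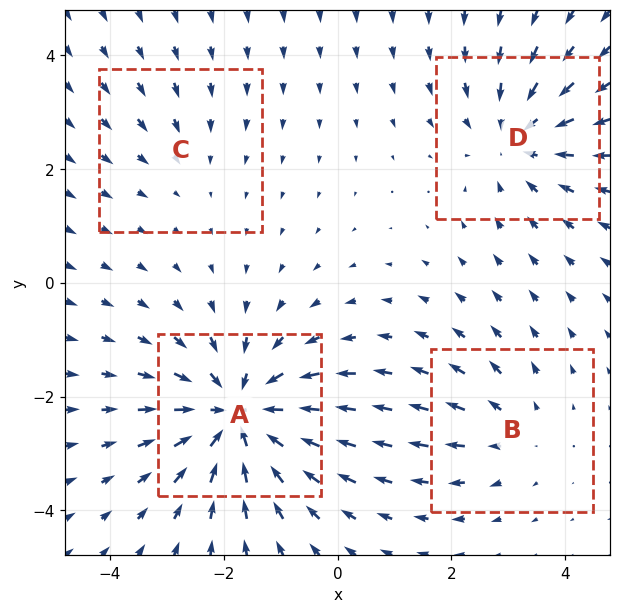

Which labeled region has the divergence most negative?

A

Divergence at each region's feature centre — A: about -6, B: about +3, C: about -2, D: about -4. Region A is most negative.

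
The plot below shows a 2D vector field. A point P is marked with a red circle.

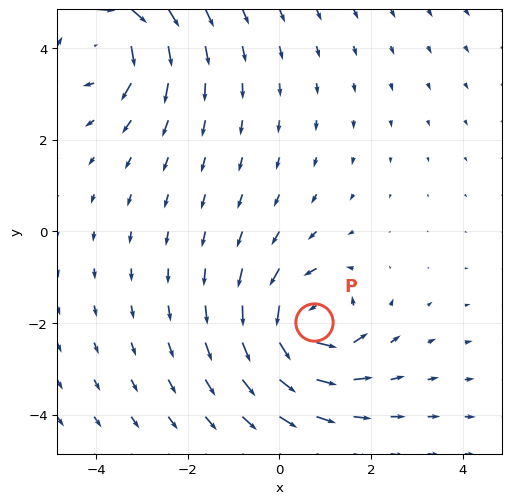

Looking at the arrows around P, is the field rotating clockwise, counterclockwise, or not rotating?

counterclockwise

Near P at (0.7, -2.0) the arrows circulate counterclockwise. The curl (z-component) there is about +4; positive curl means counterclockwise rotation.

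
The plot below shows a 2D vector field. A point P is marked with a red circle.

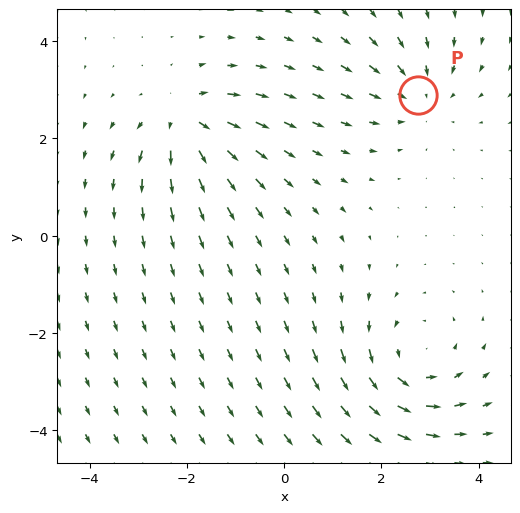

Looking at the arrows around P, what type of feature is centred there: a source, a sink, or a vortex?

sink

At P (2.8, 2.9) the arrows converge inward. Divergence about -3, curl ≈0 — negative divergence with near-zero curl is a sink.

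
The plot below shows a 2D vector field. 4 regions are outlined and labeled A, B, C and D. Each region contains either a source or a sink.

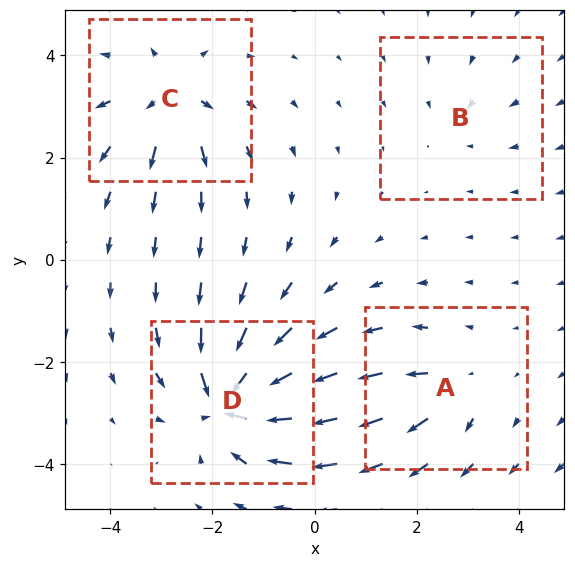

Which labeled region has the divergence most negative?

D

Divergence at each region's feature centre — A: about +4, B: about -2, C: about +6, D: about -9. Region D is most negative.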